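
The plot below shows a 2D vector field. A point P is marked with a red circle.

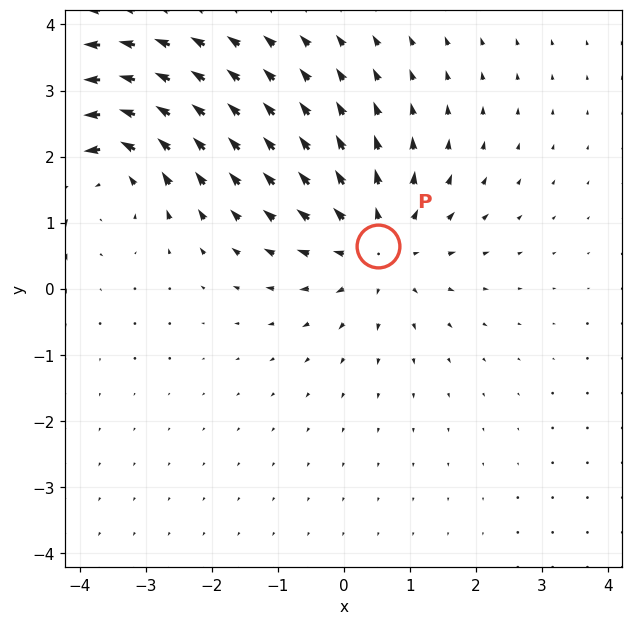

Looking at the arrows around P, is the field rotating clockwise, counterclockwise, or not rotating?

Near P at (0.5, 0.6) the arrows show no circulation. The curl there is ≈0.

not rotating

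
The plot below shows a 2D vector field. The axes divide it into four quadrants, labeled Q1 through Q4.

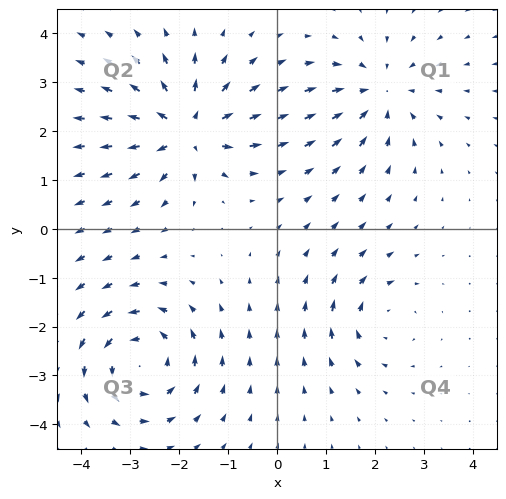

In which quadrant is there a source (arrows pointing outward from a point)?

The source sits at approximately (-1.8, 2.0), which lies in quadrant Q2. The divergence there is about +6, positive as expected for a source.

Q2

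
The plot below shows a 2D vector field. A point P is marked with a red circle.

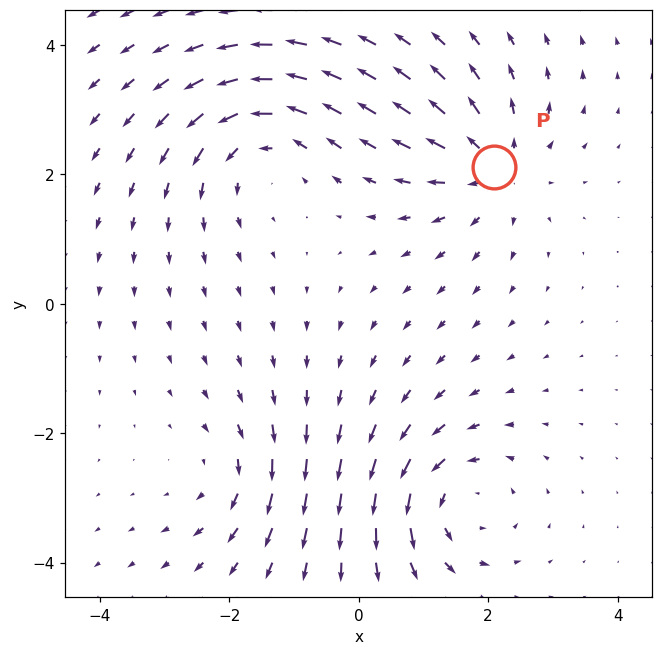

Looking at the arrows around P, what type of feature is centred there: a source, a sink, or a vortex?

At P (2.1, 2.1) the arrows spread outward. Divergence about +4, curl ≈0 — positive divergence with near-zero curl is a source.

source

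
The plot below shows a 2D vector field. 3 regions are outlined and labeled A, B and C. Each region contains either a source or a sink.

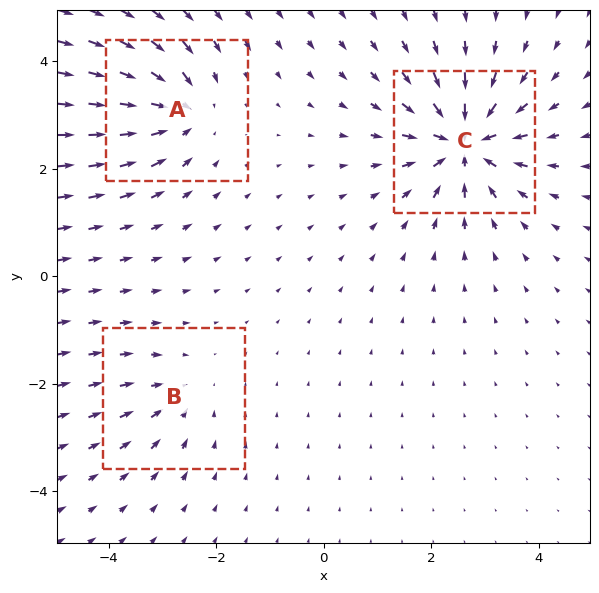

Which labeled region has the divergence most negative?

C

Divergence at each region's feature centre — A: about -4, B: about -2, C: about -6. Region C is most negative.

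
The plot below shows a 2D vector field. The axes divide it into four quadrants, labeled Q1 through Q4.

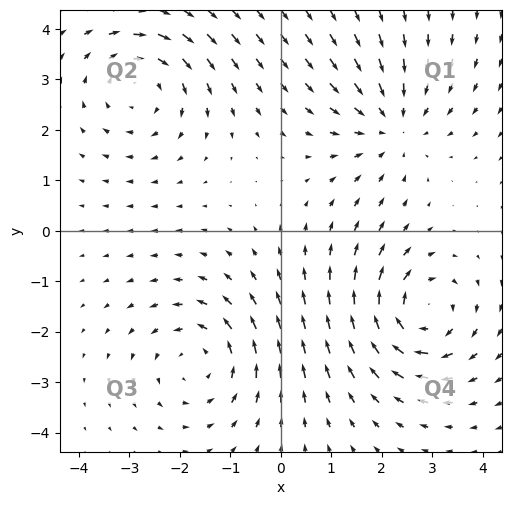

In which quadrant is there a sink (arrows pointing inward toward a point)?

Q1

The sink sits at approximately (2.2, 2.1), which lies in quadrant Q1. The divergence there is about -3, negative as expected for a sink.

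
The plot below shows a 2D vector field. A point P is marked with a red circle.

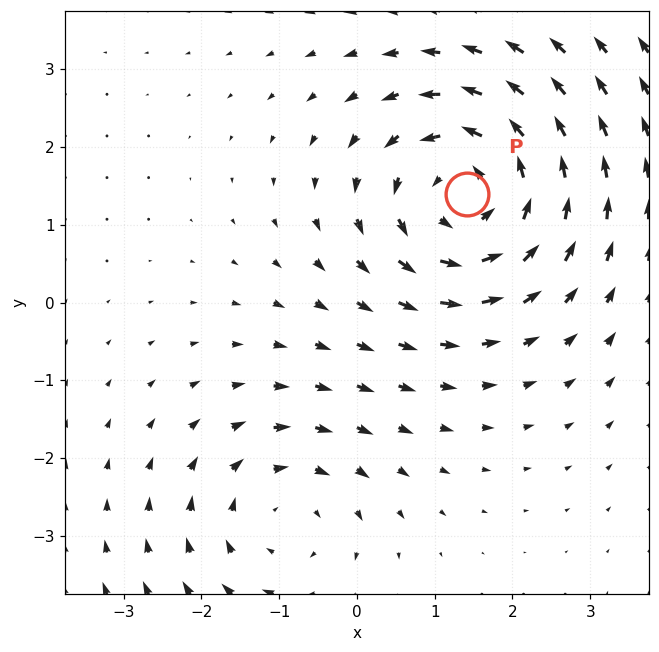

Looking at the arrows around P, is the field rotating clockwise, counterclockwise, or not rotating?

Near P at (1.4, 1.4) the arrows circulate counterclockwise. The curl (z-component) there is about +5; positive curl means counterclockwise rotation.

counterclockwise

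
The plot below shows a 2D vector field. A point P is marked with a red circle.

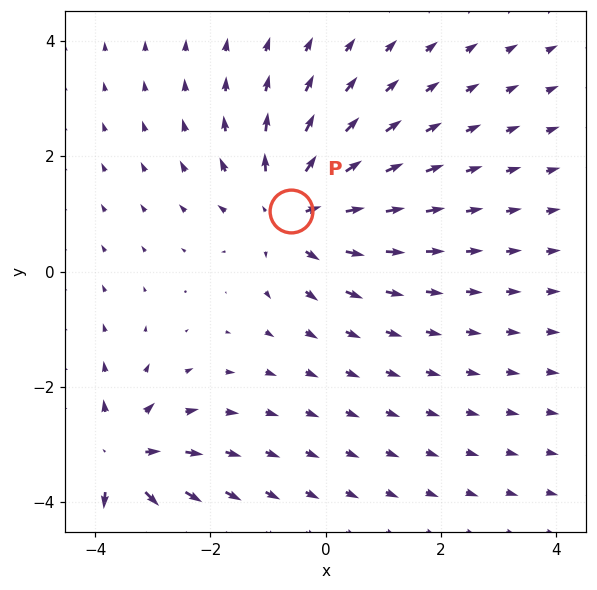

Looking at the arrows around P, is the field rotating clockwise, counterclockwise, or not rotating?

Near P at (-0.6, 1.0) the arrows show no circulation. The curl there is ≈0.

not rotating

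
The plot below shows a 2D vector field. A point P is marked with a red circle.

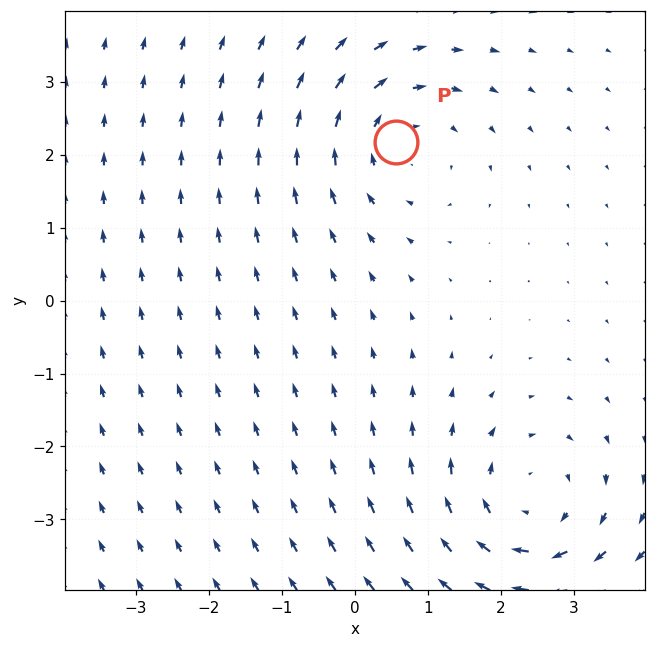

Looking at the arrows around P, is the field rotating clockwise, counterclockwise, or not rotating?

clockwise

Near P at (0.6, 2.2) the arrows circulate clockwise. The curl (z-component) there is about -4; negative curl means clockwise rotation.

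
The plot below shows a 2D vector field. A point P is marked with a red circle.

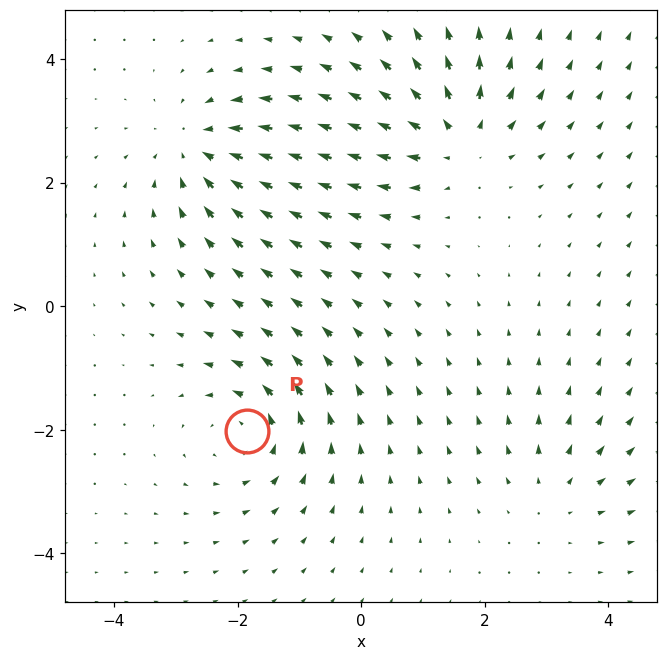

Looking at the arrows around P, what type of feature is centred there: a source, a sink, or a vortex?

At P (-1.8, -2.0) the arrows circulate counterclockwise. Divergence ≈0, curl about +5 — near-zero divergence with nonzero curl is a vortex.

vortex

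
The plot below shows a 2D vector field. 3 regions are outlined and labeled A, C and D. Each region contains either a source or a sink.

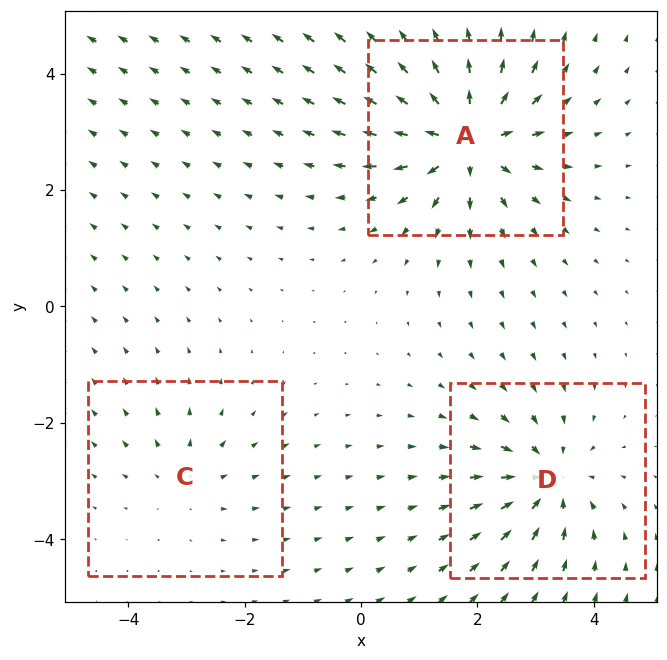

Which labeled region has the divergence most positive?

Divergence at each region's feature centre — A: about +6, C: about +2, D: about -4. Region A is most positive.

A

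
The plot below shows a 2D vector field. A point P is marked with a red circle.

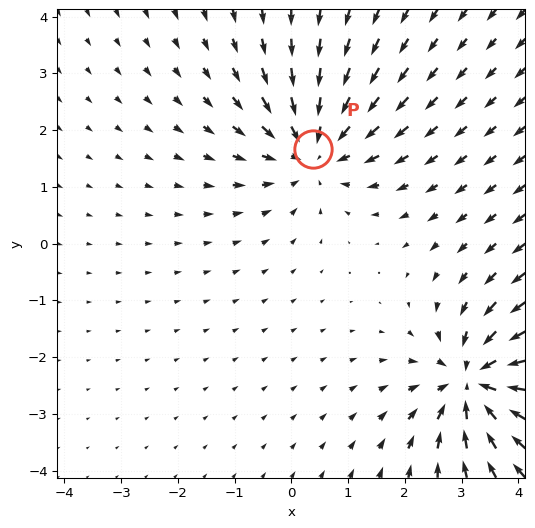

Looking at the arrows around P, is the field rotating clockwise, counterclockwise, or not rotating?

Near P at (0.4, 1.7) the arrows show no circulation. The curl there is ≈0.

not rotating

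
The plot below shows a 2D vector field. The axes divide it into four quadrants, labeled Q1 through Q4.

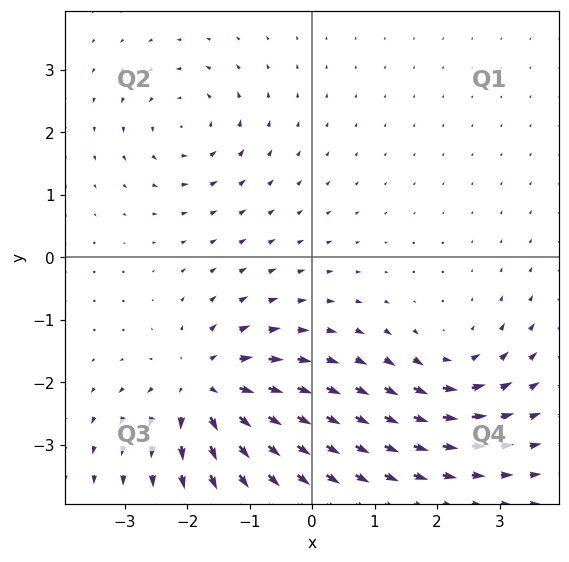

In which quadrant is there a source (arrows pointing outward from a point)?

The source sits at approximately (-1.7, -2.1), which lies in quadrant Q3. The divergence there is about +6, positive as expected for a source.

Q3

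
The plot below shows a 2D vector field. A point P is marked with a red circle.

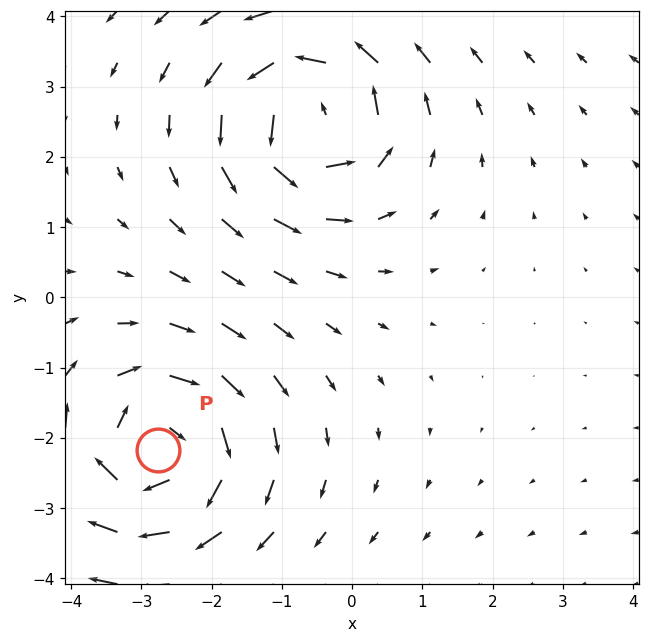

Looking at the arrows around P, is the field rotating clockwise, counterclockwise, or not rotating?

clockwise

Near P at (-2.8, -2.2) the arrows circulate clockwise. The curl (z-component) there is about -5; negative curl means clockwise rotation.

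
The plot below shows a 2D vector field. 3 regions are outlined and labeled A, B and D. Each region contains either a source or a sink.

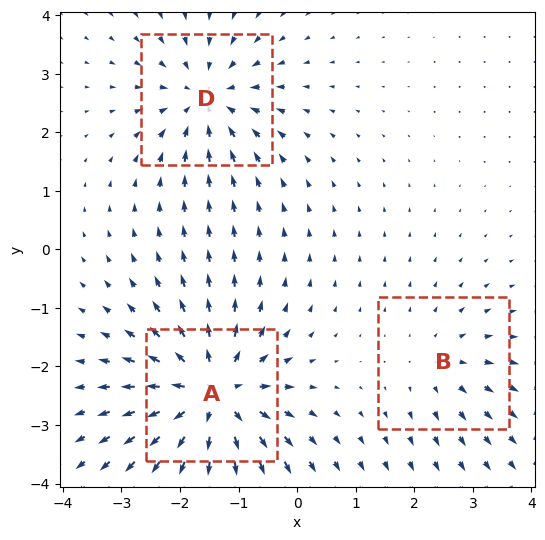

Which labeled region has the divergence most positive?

A

Divergence at each region's feature centre — A: about +6, B: about +2, D: about -4. Region A is most positive.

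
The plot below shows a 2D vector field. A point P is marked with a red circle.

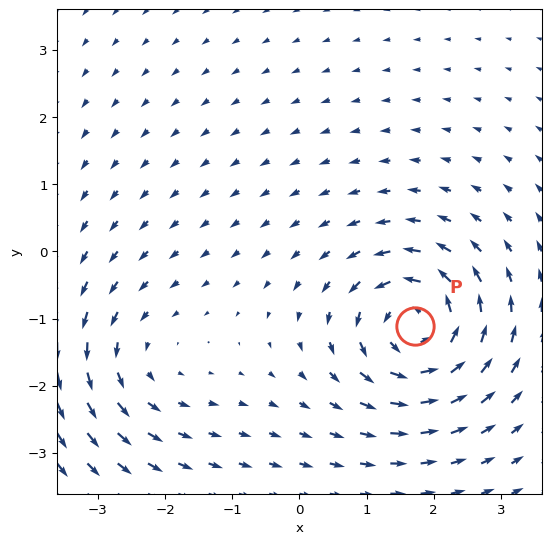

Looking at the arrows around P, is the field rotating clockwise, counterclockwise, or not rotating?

Near P at (1.7, -1.1) the arrows circulate counterclockwise. The curl (z-component) there is about +7; positive curl means counterclockwise rotation.

counterclockwise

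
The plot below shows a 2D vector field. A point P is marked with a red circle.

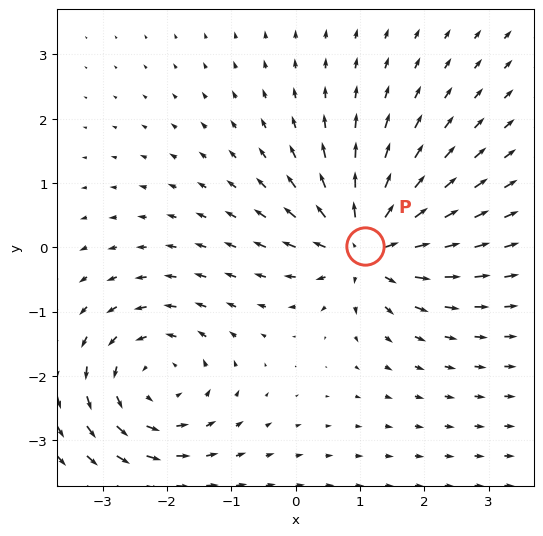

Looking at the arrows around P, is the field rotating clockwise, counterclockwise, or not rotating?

Near P at (1.1, 0.0) the arrows show no circulation. The curl there is ≈0.

not rotating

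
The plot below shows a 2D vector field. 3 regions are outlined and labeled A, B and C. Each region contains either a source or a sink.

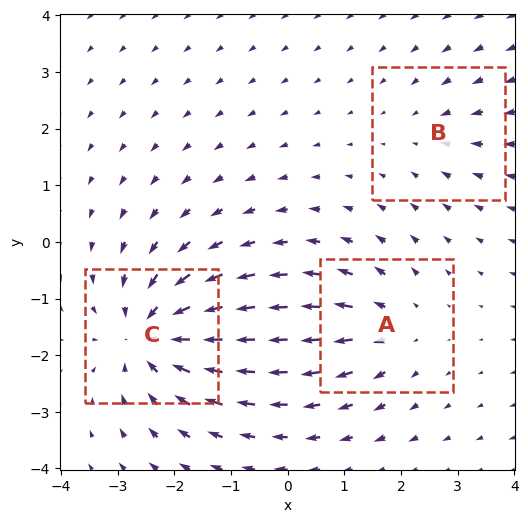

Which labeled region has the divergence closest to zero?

B

Divergence at each region's feature centre — A: about +3, B: about -2, C: about -5. Region B is closest to zero.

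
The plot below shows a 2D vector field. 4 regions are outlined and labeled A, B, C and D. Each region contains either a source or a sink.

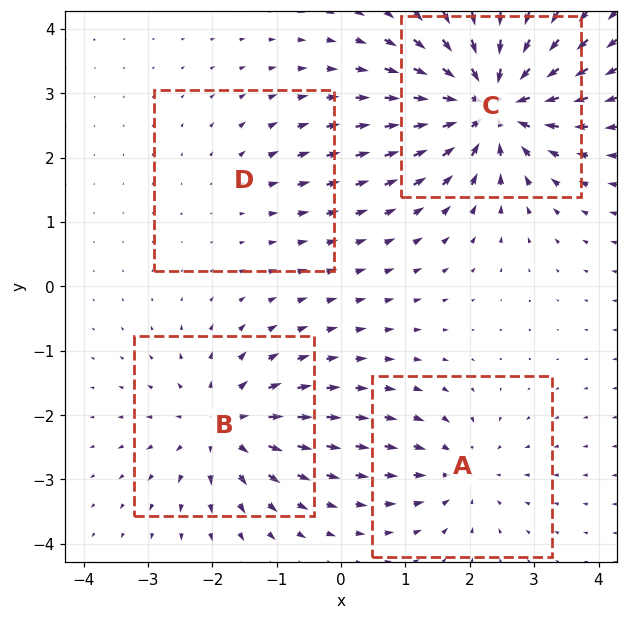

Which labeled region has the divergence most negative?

Divergence at each region's feature centre — A: about -4, B: about +5, C: about -9, D: about +2. Region C is most negative.

C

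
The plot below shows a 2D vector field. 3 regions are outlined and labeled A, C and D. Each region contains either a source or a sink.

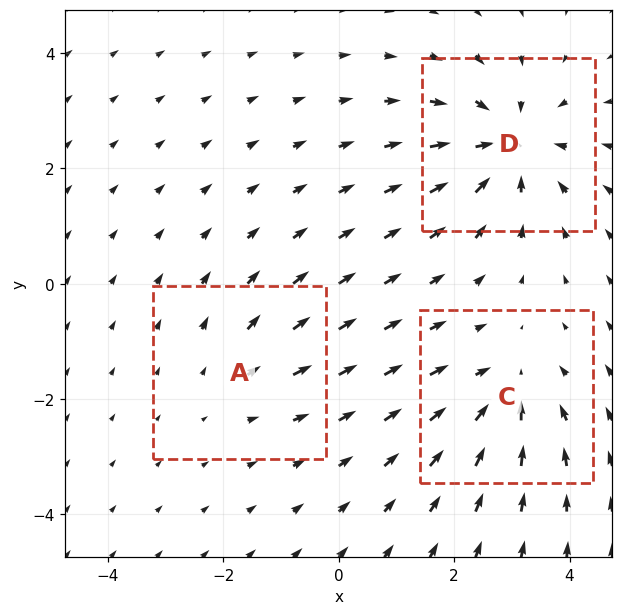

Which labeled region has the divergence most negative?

D

Divergence at each region's feature centre — A: about +2, C: about -3, D: about -4. Region D is most negative.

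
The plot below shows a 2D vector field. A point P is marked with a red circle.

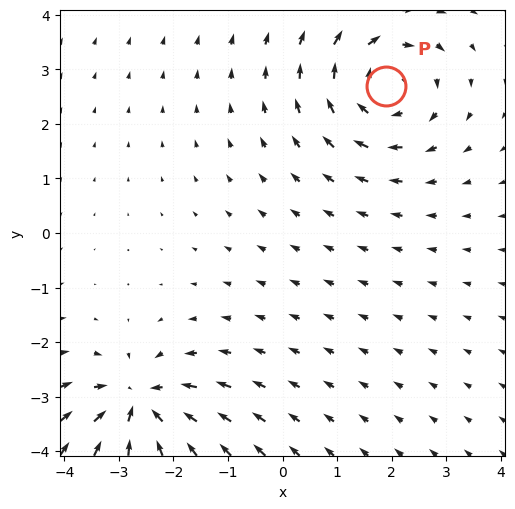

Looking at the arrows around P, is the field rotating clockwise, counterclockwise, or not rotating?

clockwise

Near P at (1.9, 2.7) the arrows circulate clockwise. The curl (z-component) there is about -3; negative curl means clockwise rotation.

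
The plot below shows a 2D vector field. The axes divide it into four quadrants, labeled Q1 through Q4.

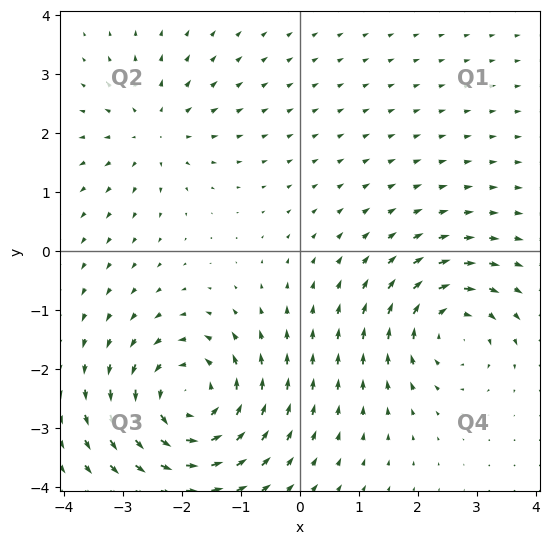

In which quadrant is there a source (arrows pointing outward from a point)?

The source sits at approximately (-2.5, 2.0), which lies in quadrant Q2. The divergence there is about +3, positive as expected for a source.

Q2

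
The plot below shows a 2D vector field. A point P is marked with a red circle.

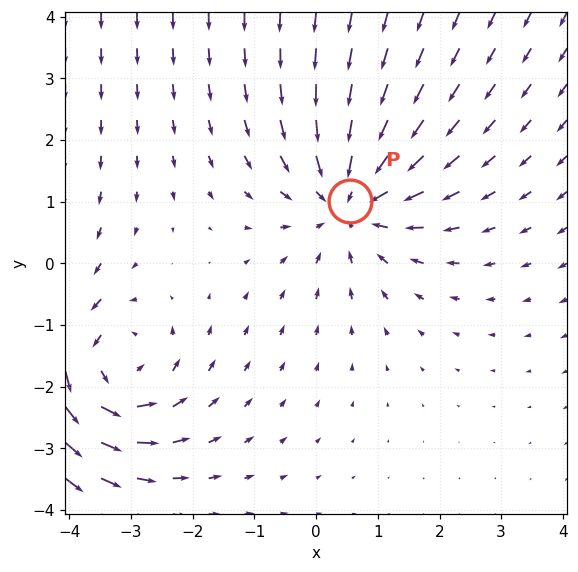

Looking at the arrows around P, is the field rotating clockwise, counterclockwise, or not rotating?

not rotating

Near P at (0.6, 1.0) the arrows show no circulation. The curl there is ≈0.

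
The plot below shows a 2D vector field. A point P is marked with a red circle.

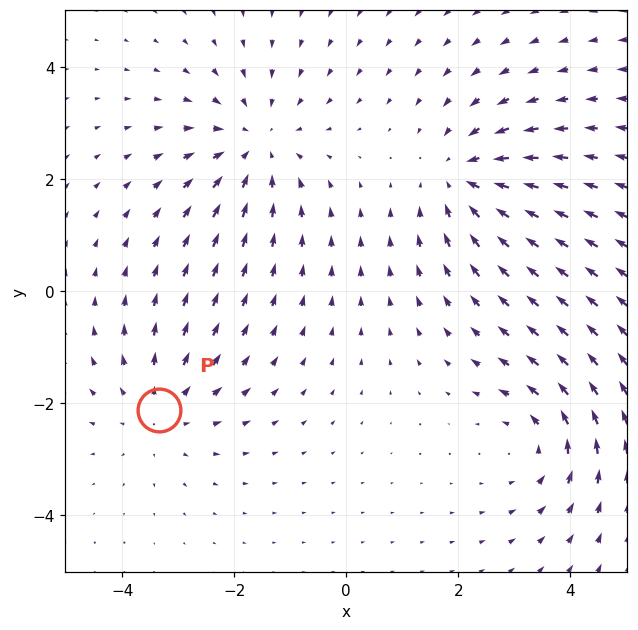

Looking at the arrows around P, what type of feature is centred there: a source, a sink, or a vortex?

At P (-3.3, -2.1) the arrows spread outward. Divergence about +3, curl ≈0 — positive divergence with near-zero curl is a source.

source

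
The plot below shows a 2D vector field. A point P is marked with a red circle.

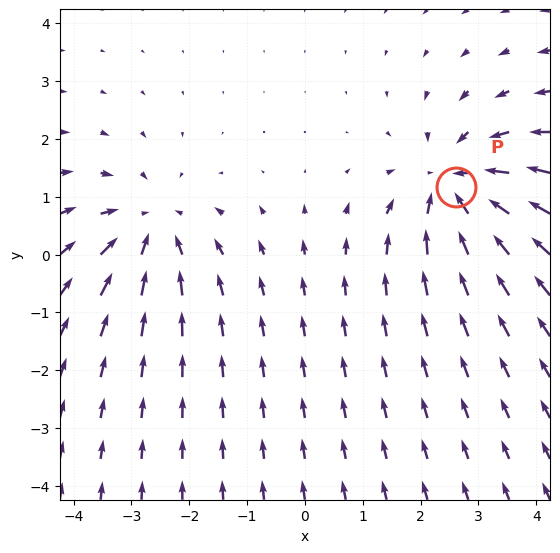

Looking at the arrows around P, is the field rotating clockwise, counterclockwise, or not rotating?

Near P at (2.6, 1.2) the arrows show no circulation. The curl there is ≈0.

not rotating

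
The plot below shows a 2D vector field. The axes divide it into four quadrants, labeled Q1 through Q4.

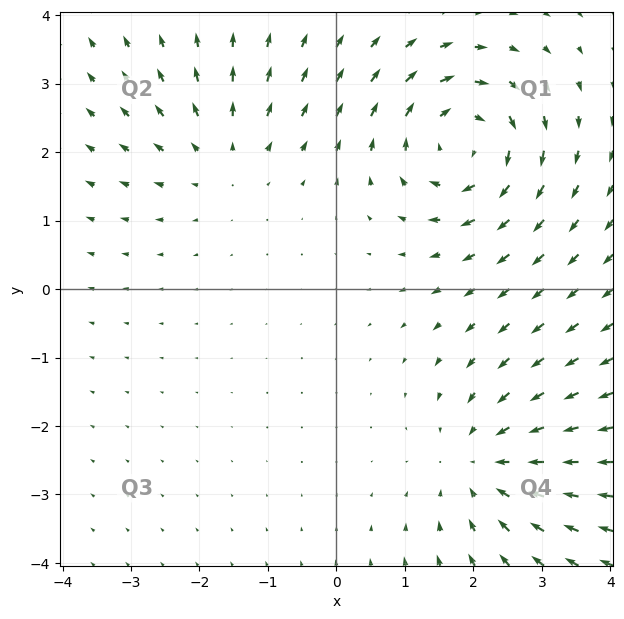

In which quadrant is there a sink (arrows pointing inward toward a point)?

The sink sits at approximately (2.2, -2.6), which lies in quadrant Q4. The divergence there is about -3, negative as expected for a sink.

Q4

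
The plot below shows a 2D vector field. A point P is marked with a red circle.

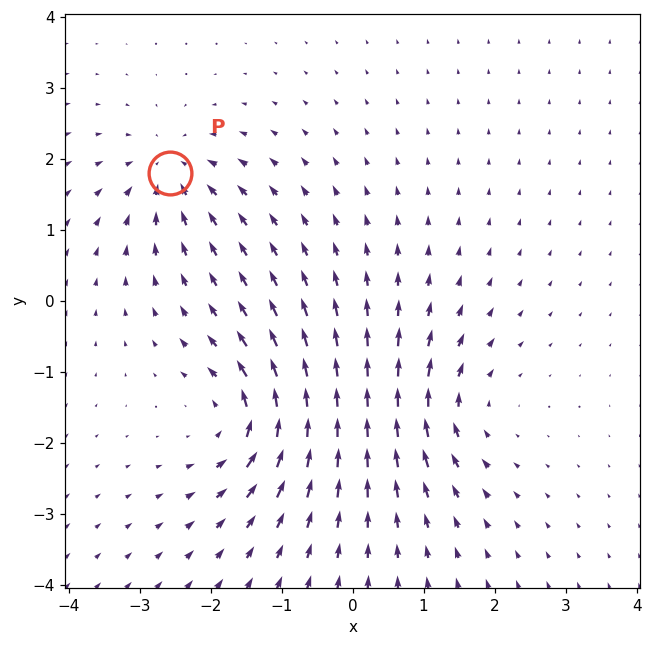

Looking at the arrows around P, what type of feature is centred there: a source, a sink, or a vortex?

sink

At P (-2.6, 1.8) the arrows converge inward. Divergence about -5, curl ≈0 — negative divergence with near-zero curl is a sink.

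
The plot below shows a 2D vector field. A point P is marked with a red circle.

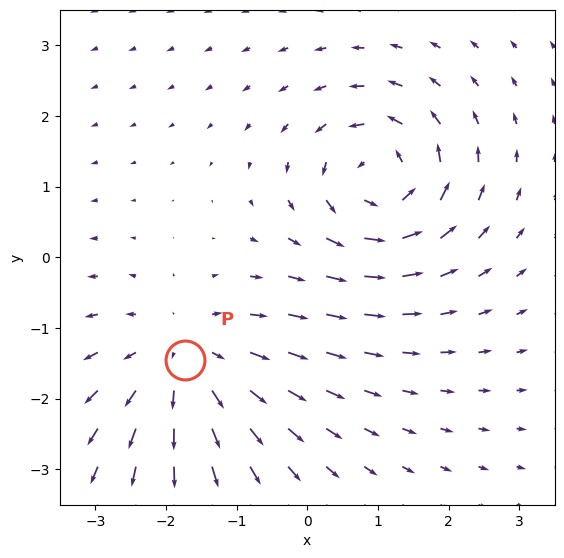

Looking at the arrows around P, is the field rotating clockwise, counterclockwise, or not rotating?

Near P at (-1.7, -1.4) the arrows show no circulation. The curl there is ≈0.

not rotating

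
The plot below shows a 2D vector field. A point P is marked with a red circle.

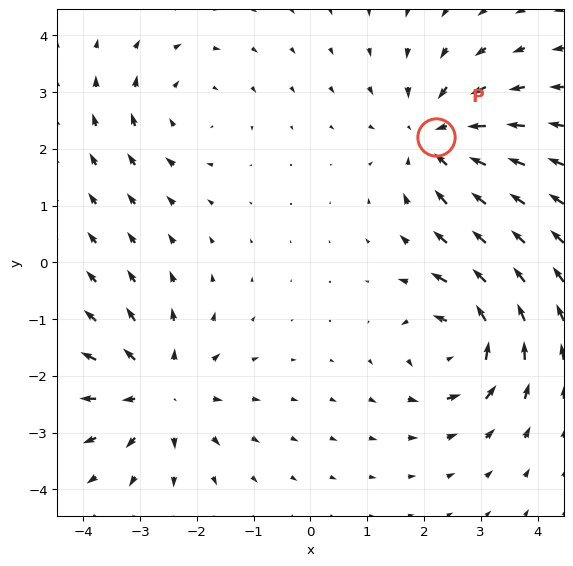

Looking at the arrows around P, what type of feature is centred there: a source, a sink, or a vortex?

At P (2.2, 2.2) the arrows converge inward. Divergence about -4, curl ≈0 — negative divergence with near-zero curl is a sink.

sink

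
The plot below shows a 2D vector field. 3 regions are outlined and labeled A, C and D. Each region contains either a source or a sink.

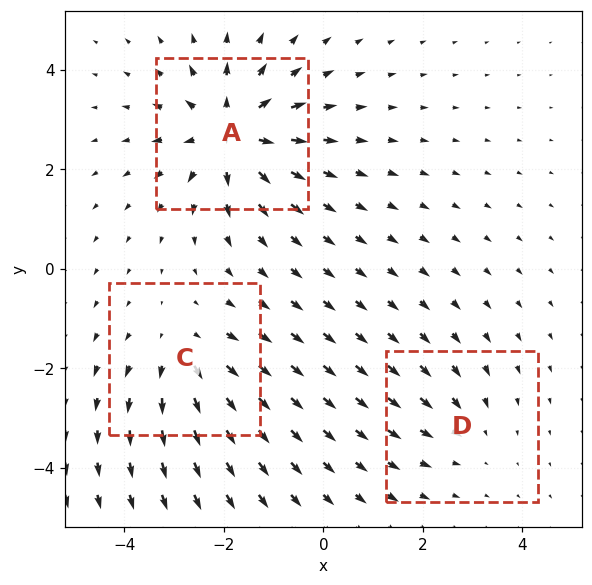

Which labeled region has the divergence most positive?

Divergence at each region's feature centre — A: about +5, C: about +3, D: about -2. Region A is most positive.

A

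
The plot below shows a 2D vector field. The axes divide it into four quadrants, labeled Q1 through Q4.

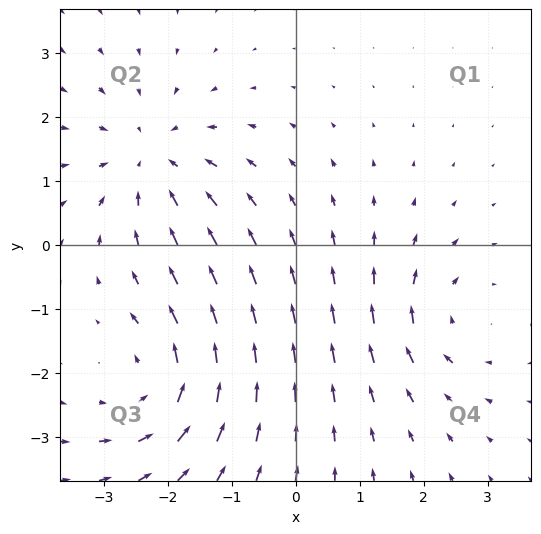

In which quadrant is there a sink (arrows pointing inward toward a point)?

Q2

The sink sits at approximately (-2.3, 1.3), which lies in quadrant Q2. The divergence there is about -4, negative as expected for a sink.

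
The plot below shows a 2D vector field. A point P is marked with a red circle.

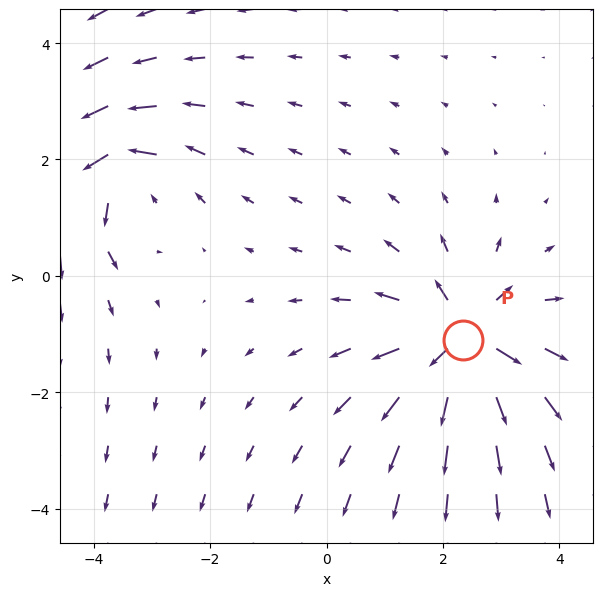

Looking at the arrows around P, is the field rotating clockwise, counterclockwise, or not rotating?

not rotating

Near P at (2.3, -1.1) the arrows show no circulation. The curl there is ≈0.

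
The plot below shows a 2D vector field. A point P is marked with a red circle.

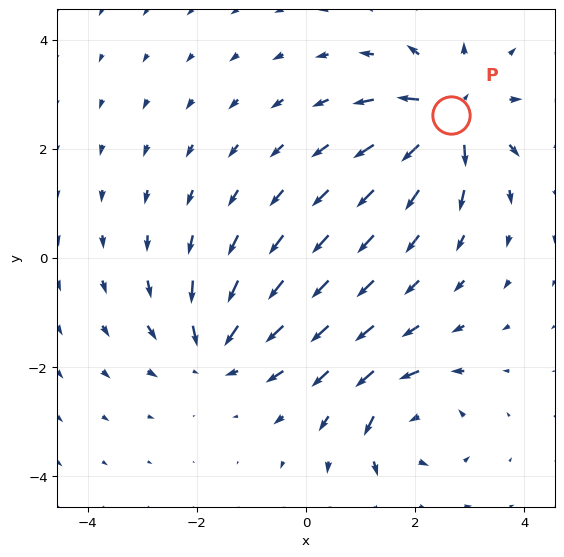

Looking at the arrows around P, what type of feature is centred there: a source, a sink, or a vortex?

source

At P (2.7, 2.6) the arrows spread outward. Divergence about +6, curl ≈0 — positive divergence with near-zero curl is a source.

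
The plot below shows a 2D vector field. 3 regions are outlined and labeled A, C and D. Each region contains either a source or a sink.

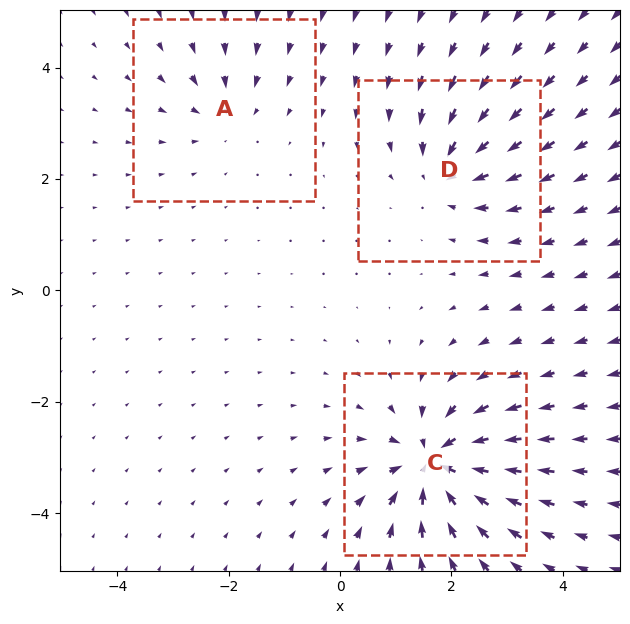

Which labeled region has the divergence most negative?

Divergence at each region's feature centre — A: about -2, C: about -6, D: about -4. Region C is most negative.

C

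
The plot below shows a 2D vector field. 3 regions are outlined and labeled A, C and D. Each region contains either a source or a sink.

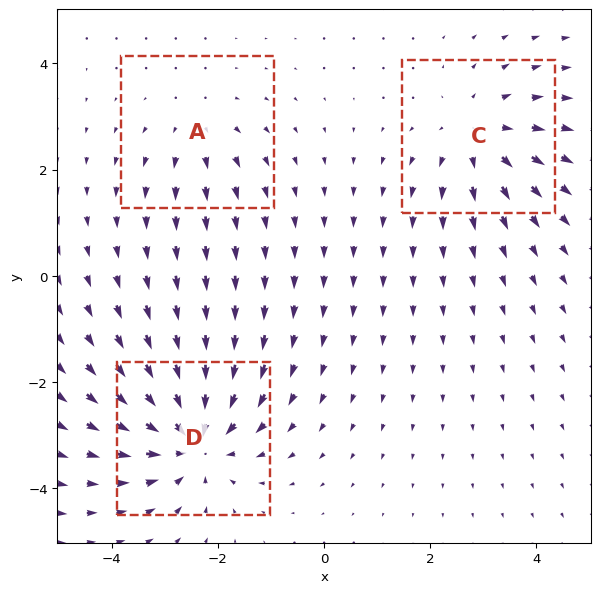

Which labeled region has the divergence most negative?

Divergence at each region's feature centre — A: about +2, C: about +3, D: about -4. Region D is most negative.

D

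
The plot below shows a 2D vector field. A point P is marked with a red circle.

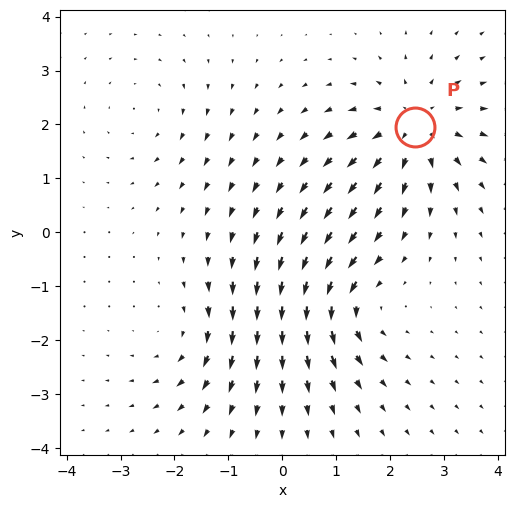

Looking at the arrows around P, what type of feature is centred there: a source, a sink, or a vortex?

source

At P (2.5, 2.0) the arrows spread outward. Divergence about +5, curl ≈0 — positive divergence with near-zero curl is a source.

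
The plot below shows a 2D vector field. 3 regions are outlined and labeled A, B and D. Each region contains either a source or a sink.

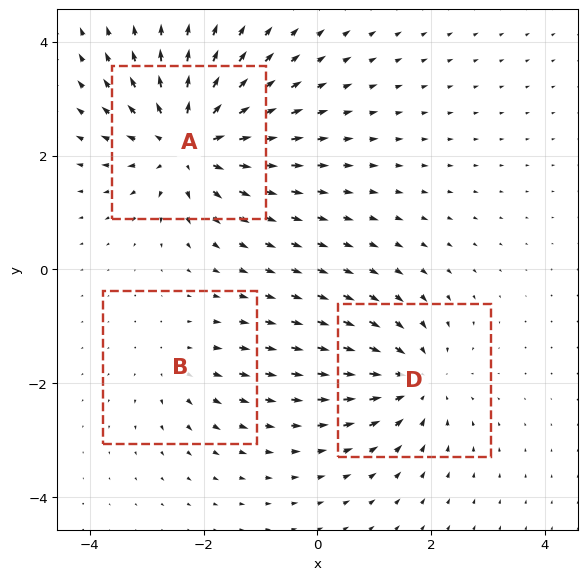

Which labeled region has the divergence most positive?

Divergence at each region's feature centre — A: about +5, B: about +2, D: about -3. Region A is most positive.

A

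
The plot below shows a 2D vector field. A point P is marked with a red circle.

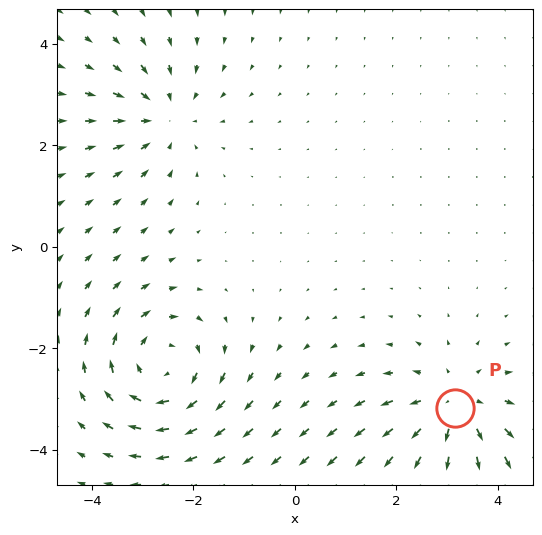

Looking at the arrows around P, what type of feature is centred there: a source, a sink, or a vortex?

At P (3.1, -3.2) the arrows spread outward. Divergence about +3, curl ≈0 — positive divergence with near-zero curl is a source.

source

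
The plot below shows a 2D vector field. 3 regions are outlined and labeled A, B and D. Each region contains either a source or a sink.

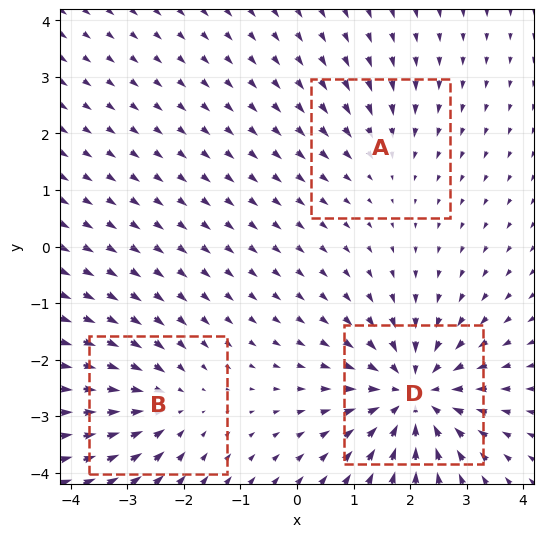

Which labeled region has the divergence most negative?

Divergence at each region's feature centre — A: about -2, B: about -3, D: about -5. Region D is most negative.

D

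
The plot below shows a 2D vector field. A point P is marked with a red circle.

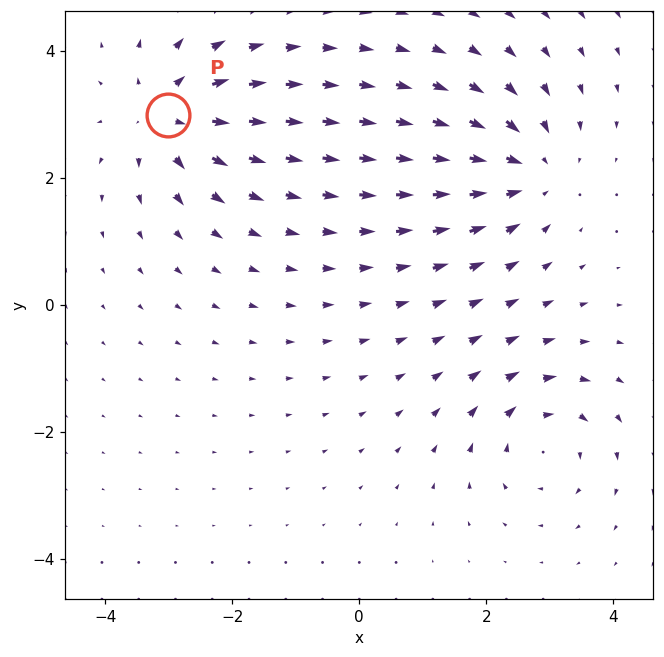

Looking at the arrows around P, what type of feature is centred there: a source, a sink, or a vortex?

At P (-3.0, 3.0) the arrows spread outward. Divergence about +6, curl ≈0 — positive divergence with near-zero curl is a source.

source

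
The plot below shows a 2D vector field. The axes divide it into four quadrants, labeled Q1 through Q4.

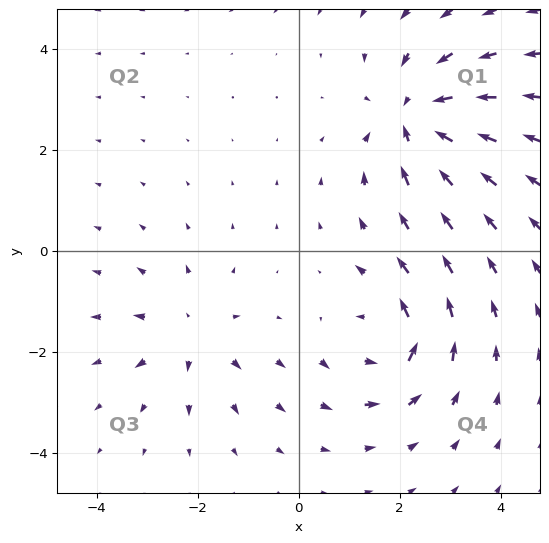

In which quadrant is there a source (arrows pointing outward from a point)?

Q3

The source sits at approximately (-2.1, -1.6), which lies in quadrant Q3. The divergence there is about +3, positive as expected for a source.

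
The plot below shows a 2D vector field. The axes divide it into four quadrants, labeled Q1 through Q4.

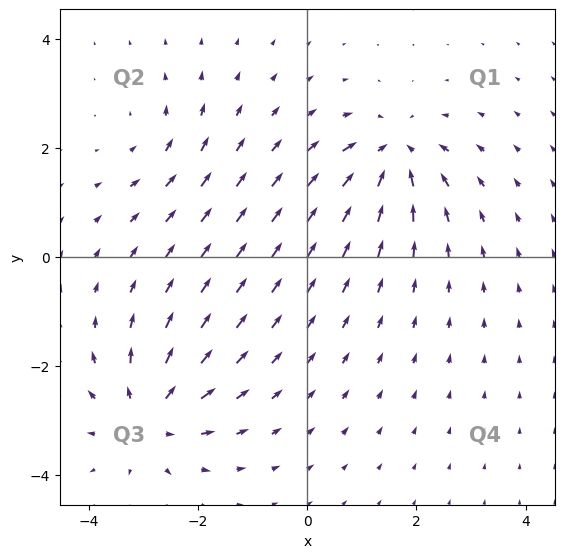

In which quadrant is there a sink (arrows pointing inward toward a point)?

Q1

The sink sits at approximately (1.6, 1.9), which lies in quadrant Q1. The divergence there is about -6, negative as expected for a sink.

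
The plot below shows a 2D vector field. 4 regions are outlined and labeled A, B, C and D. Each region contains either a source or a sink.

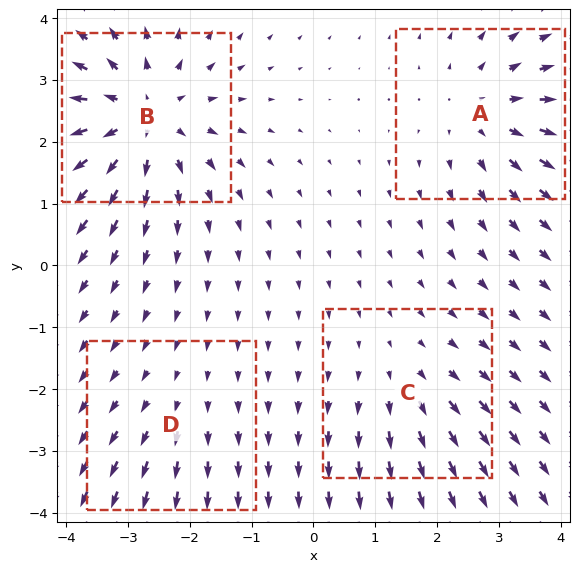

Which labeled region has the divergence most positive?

B

Divergence at each region's feature centre — A: about +4, B: about +7, C: about +3, D: about +2. Region B is most positive.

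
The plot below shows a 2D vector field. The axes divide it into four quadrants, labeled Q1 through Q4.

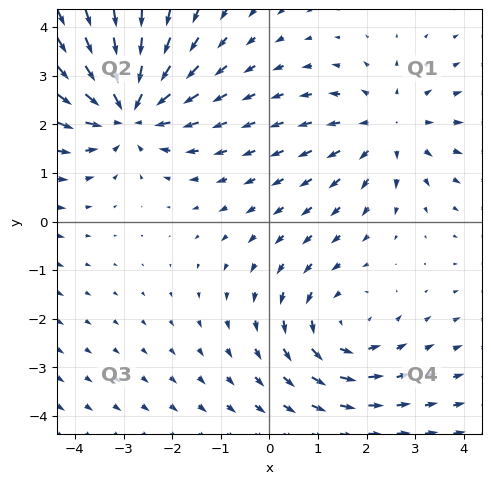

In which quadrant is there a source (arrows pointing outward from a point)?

Q1

The source sits at approximately (2.5, 1.9), which lies in quadrant Q1. The divergence there is about +3, positive as expected for a source.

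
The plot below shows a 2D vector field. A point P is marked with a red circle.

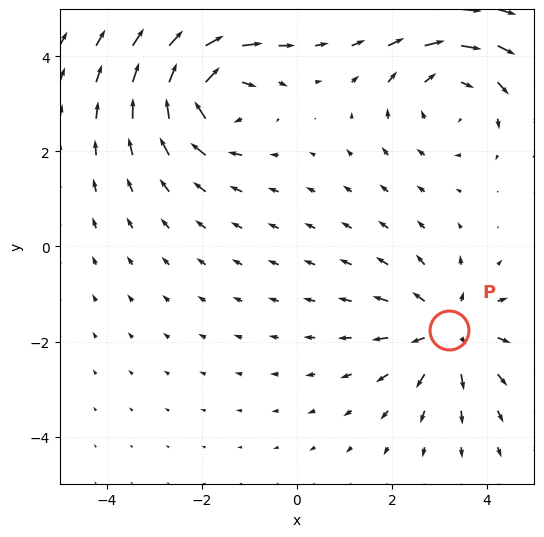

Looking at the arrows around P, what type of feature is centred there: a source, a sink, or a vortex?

At P (3.2, -1.8) the arrows spread outward. Divergence about +4, curl ≈0 — positive divergence with near-zero curl is a source.

source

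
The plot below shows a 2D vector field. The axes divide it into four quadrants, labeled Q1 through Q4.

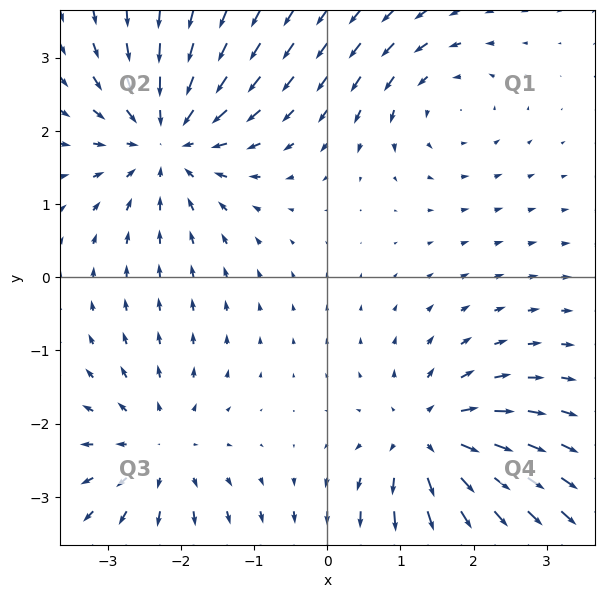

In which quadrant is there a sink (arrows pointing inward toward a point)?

The sink sits at approximately (-2.2, 1.9), which lies in quadrant Q2. The divergence there is about -5, negative as expected for a sink.

Q2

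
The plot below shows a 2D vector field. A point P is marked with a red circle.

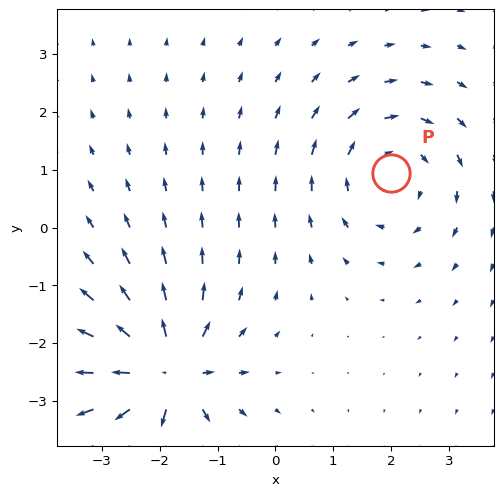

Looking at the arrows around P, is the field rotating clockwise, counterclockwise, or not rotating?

Near P at (2.0, 0.9) the arrows circulate clockwise. The curl (z-component) there is about -3; negative curl means clockwise rotation.

clockwise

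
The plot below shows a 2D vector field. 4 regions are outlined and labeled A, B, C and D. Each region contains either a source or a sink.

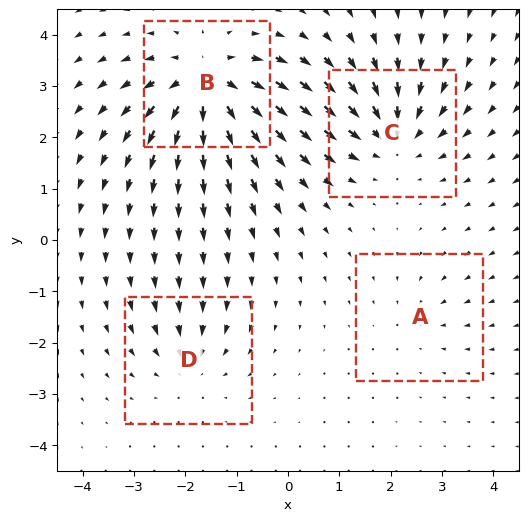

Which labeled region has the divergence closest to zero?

A

Divergence at each region's feature centre — A: about -2, B: about +8, C: about -6, D: about -4. Region A is closest to zero.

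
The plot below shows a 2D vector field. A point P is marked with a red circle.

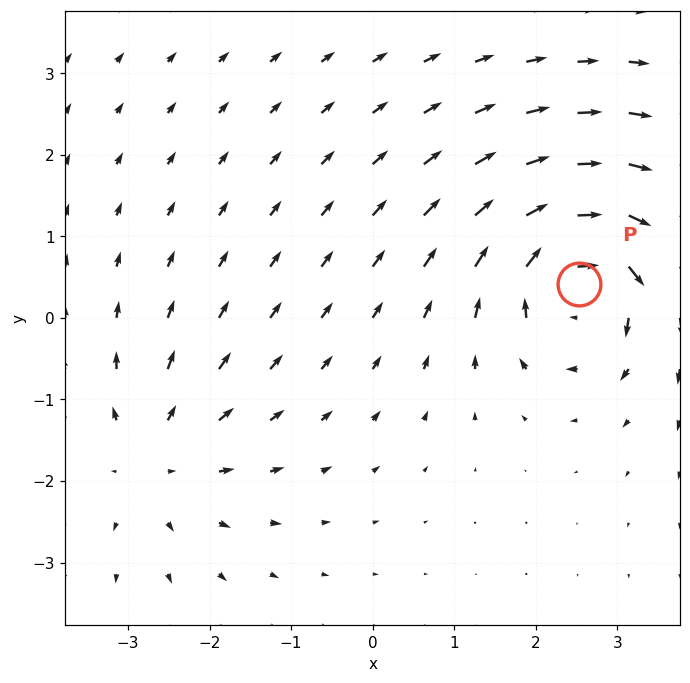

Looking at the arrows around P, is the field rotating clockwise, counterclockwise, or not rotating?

clockwise

Near P at (2.5, 0.4) the arrows circulate clockwise. The curl (z-component) there is about -6; negative curl means clockwise rotation.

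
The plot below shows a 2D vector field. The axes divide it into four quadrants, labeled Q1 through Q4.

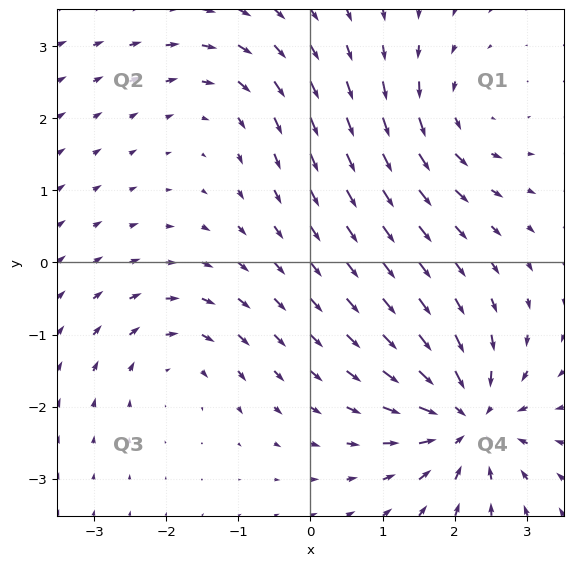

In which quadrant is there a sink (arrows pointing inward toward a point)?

Q4

The sink sits at approximately (2.2, -2.2), which lies in quadrant Q4. The divergence there is about -6, negative as expected for a sink.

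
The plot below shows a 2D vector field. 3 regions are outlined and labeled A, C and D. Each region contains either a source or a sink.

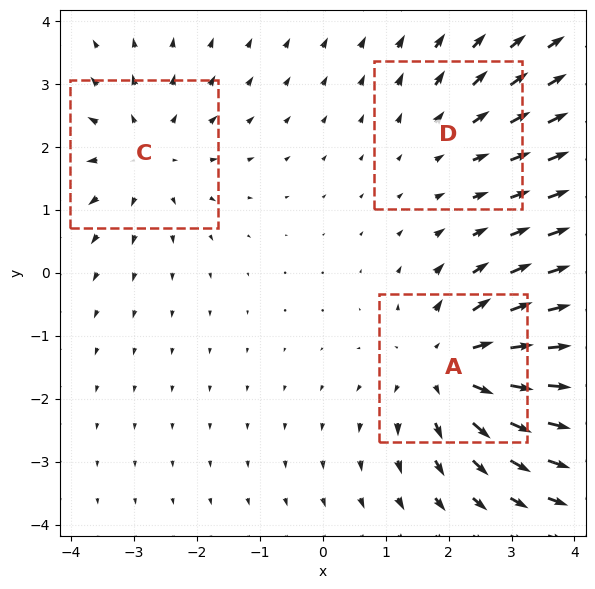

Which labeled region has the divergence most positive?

A

Divergence at each region's feature centre — A: about +4, C: about +3, D: about +2. Region A is most positive.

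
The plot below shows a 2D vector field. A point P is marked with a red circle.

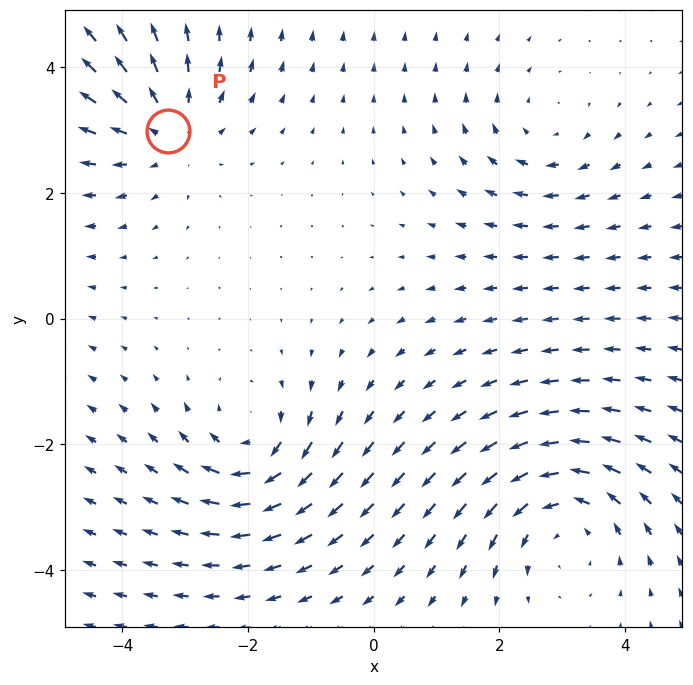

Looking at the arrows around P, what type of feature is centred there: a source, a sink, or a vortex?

source

At P (-3.3, 3.0) the arrows spread outward. Divergence about +3, curl ≈0 — positive divergence with near-zero curl is a source.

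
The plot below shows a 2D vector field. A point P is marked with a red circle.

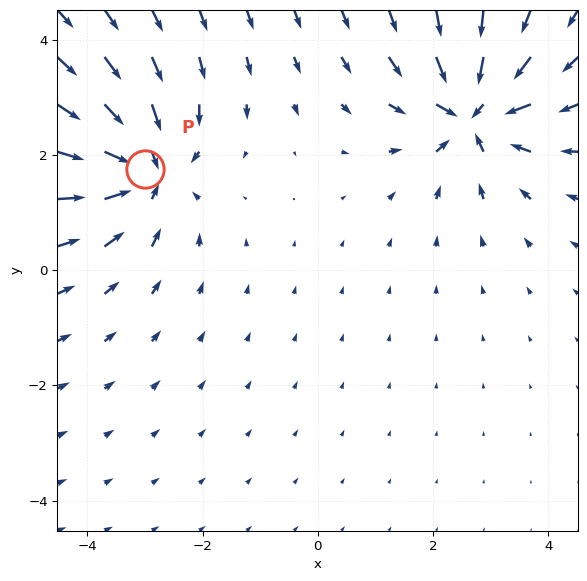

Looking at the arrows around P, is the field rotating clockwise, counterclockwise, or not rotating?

not rotating

Near P at (-3.0, 1.8) the arrows show no circulation. The curl there is ≈0.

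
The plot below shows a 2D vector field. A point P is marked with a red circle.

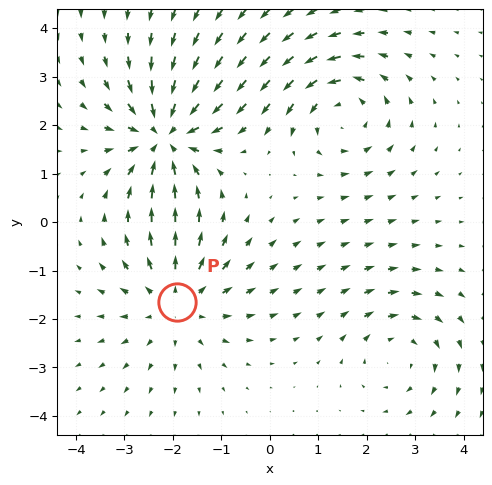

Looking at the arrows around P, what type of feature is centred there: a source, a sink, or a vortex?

source

At P (-1.9, -1.6) the arrows spread outward. Divergence about +4, curl ≈0 — positive divergence with near-zero curl is a source.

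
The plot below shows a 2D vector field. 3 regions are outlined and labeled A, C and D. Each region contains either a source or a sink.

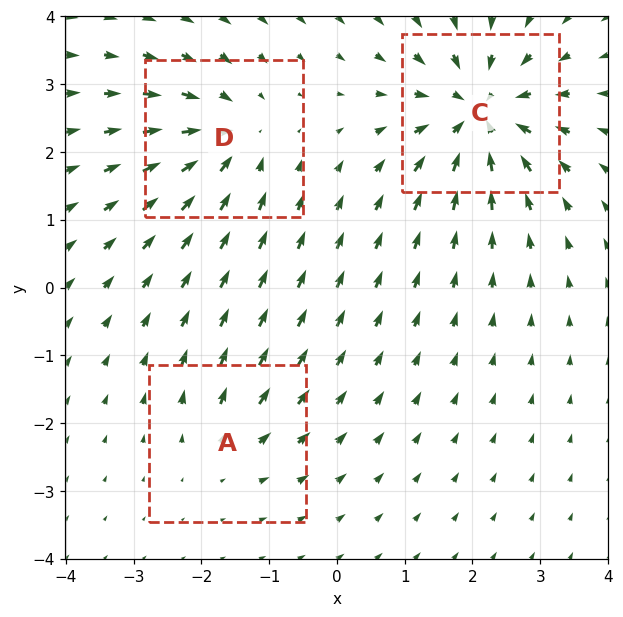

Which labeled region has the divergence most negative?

C

Divergence at each region's feature centre — A: about +2, C: about -6, D: about -4. Region C is most negative.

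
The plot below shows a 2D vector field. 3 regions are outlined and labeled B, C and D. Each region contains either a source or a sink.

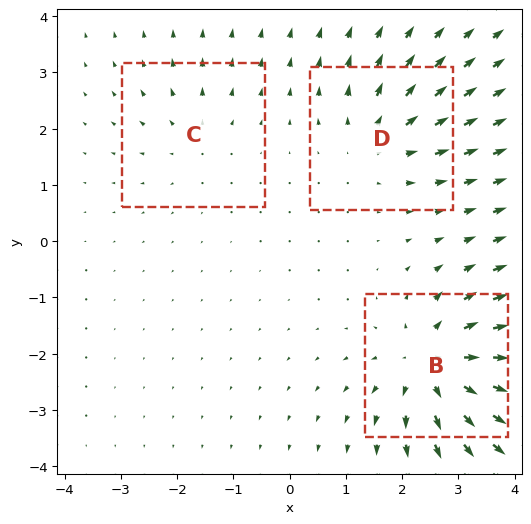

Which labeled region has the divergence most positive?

B

Divergence at each region's feature centre — B: about +5, C: about +2, D: about +3. Region B is most positive.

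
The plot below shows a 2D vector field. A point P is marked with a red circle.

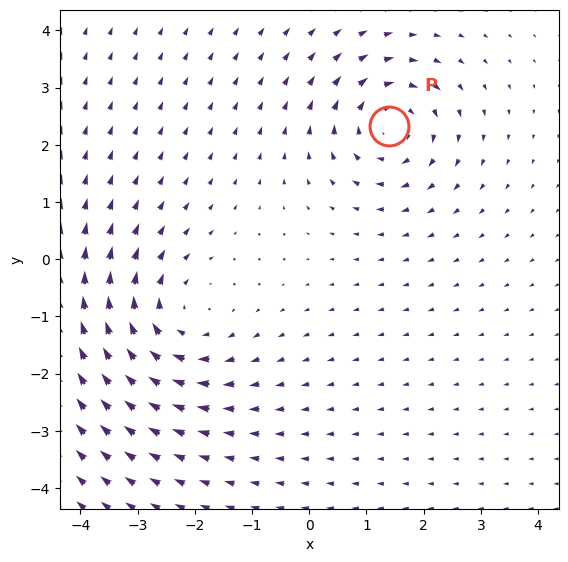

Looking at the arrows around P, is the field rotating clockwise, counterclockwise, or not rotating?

clockwise

Near P at (1.4, 2.3) the arrows circulate clockwise. The curl (z-component) there is about -4; negative curl means clockwise rotation.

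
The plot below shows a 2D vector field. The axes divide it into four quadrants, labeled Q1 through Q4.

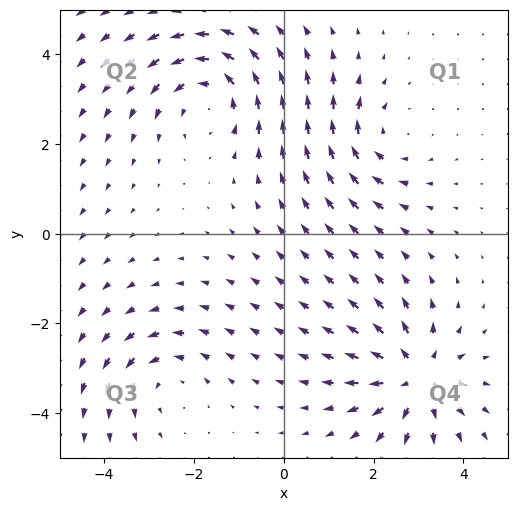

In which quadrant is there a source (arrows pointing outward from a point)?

The source sits at approximately (3.0, -3.2), which lies in quadrant Q4. The divergence there is about +5, positive as expected for a source.

Q4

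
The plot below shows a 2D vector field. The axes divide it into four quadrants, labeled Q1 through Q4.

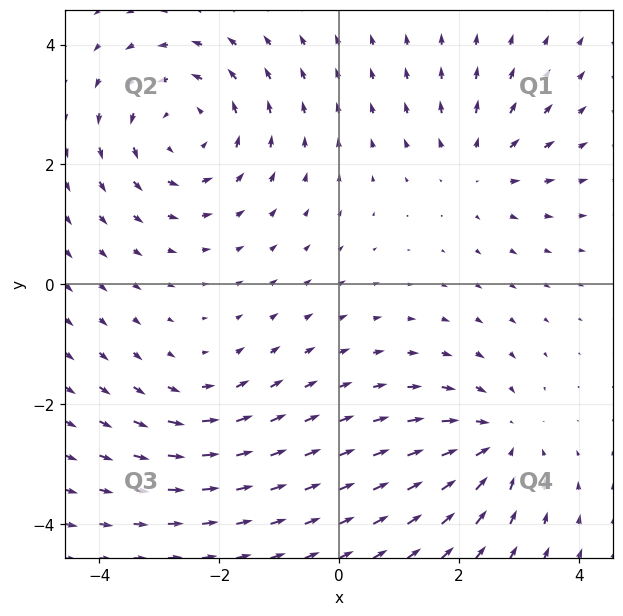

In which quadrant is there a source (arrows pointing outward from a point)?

Q1

The source sits at approximately (2.3, 1.9), which lies in quadrant Q1. The divergence there is about +3, positive as expected for a source.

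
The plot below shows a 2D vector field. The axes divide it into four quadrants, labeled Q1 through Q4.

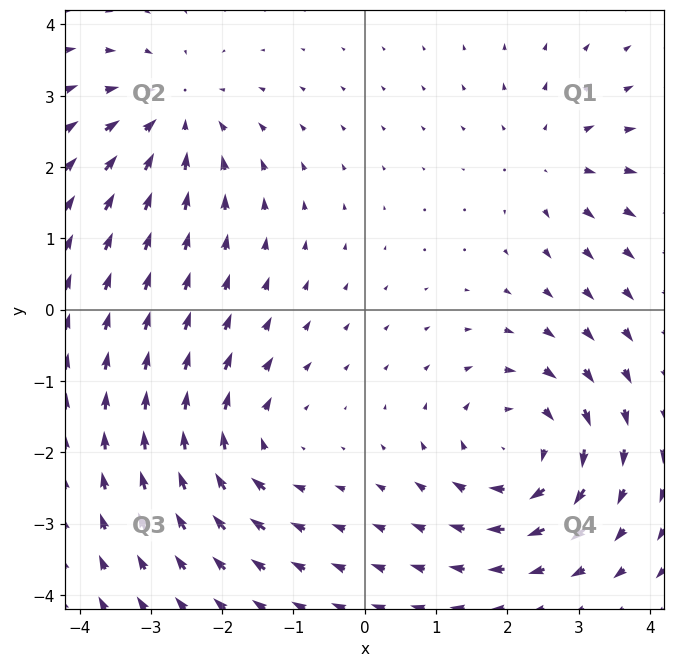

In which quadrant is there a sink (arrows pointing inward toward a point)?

The sink sits at approximately (-2.7, 2.7), which lies in quadrant Q2. The divergence there is about -4, negative as expected for a sink.

Q2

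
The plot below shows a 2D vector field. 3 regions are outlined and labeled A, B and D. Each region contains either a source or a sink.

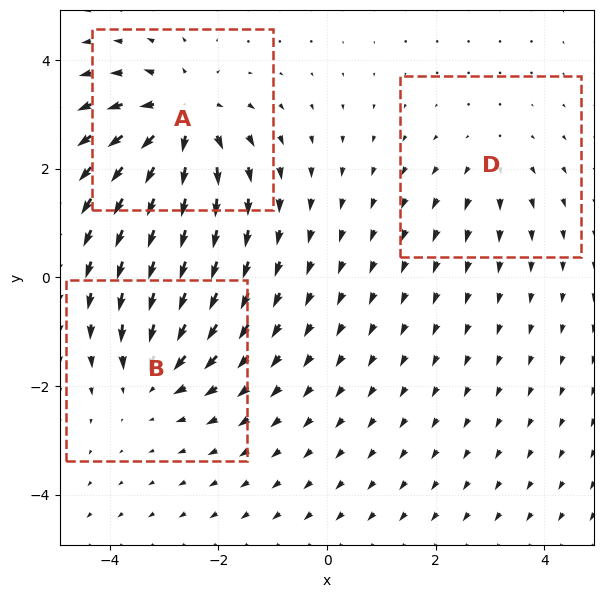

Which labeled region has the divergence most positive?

Divergence at each region's feature centre — A: about +5, B: about -3, D: about +2. Region A is most positive.

A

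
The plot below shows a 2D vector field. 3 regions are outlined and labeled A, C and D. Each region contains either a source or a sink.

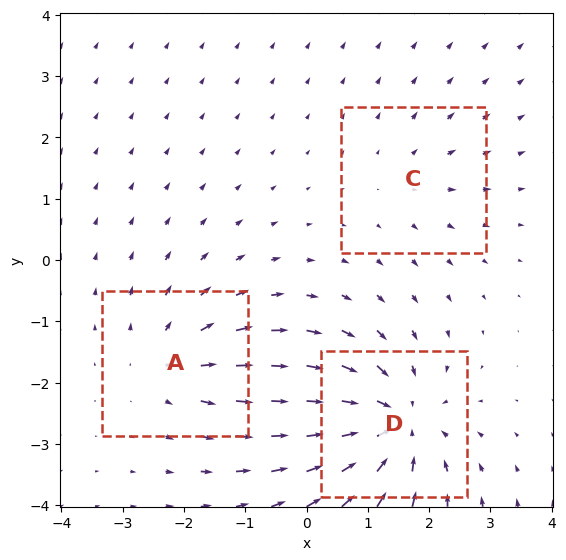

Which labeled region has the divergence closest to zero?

C

Divergence at each region's feature centre — A: about +3, C: about +2, D: about -5. Region C is closest to zero.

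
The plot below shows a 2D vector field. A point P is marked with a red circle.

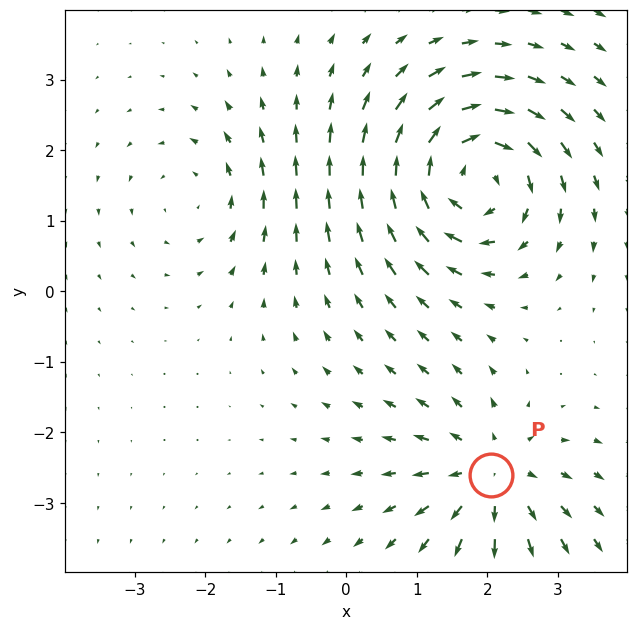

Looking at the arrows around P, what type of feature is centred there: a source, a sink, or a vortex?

source

At P (2.1, -2.6) the arrows spread outward. Divergence about +4, curl ≈0 — positive divergence with near-zero curl is a source.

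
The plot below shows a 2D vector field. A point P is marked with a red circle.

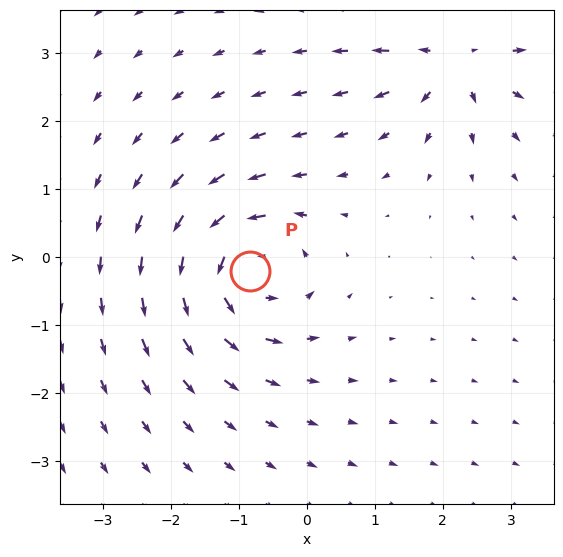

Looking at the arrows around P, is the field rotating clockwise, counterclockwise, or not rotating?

Near P at (-0.8, -0.2) the arrows circulate counterclockwise. The curl (z-component) there is about +5; positive curl means counterclockwise rotation.

counterclockwise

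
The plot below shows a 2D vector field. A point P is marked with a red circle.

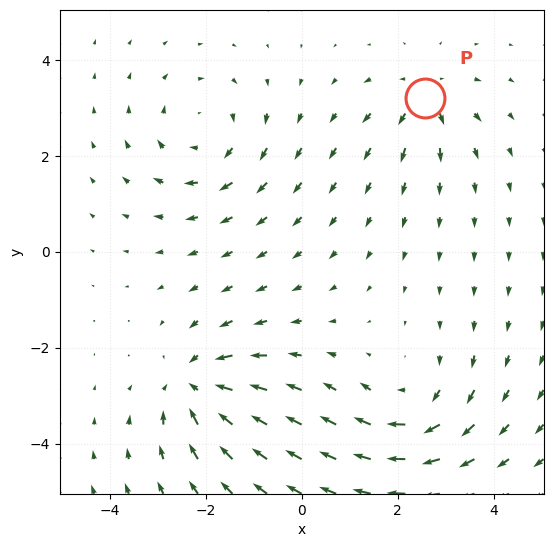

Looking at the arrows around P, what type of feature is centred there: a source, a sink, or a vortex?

At P (2.6, 3.2) the arrows spread outward. Divergence about +4, curl ≈0 — positive divergence with near-zero curl is a source.

source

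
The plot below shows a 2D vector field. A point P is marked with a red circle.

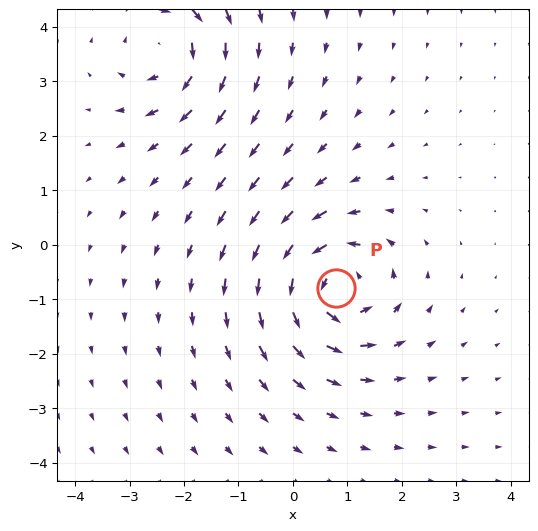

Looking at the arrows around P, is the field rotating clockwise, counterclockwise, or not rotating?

Near P at (0.8, -0.8) the arrows circulate counterclockwise. The curl (z-component) there is about +4; positive curl means counterclockwise rotation.

counterclockwise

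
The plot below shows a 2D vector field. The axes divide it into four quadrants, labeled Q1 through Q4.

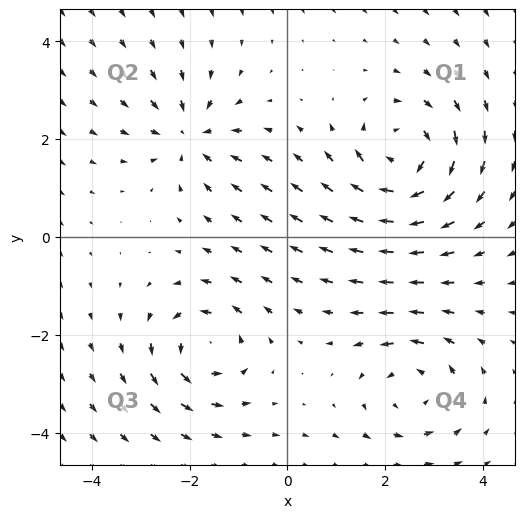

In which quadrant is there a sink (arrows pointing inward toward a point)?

The sink sits at approximately (-2.0, 2.1), which lies in quadrant Q2. The divergence there is about -4, negative as expected for a sink.

Q2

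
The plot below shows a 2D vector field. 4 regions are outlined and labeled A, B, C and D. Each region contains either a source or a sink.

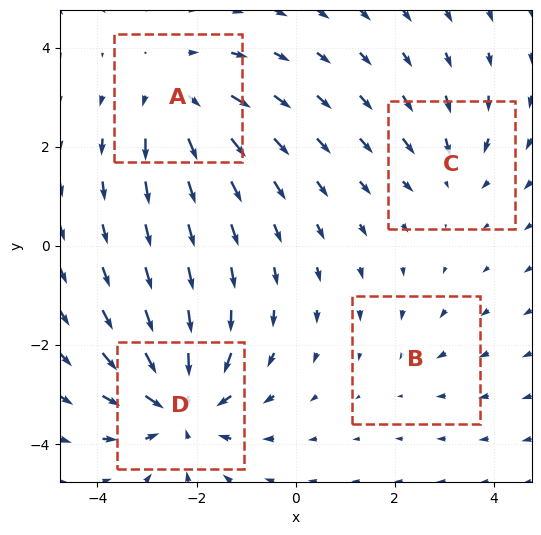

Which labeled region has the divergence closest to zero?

B

Divergence at each region's feature centre — A: about +4, B: about -2, C: about -3, D: about -6. Region B is closest to zero.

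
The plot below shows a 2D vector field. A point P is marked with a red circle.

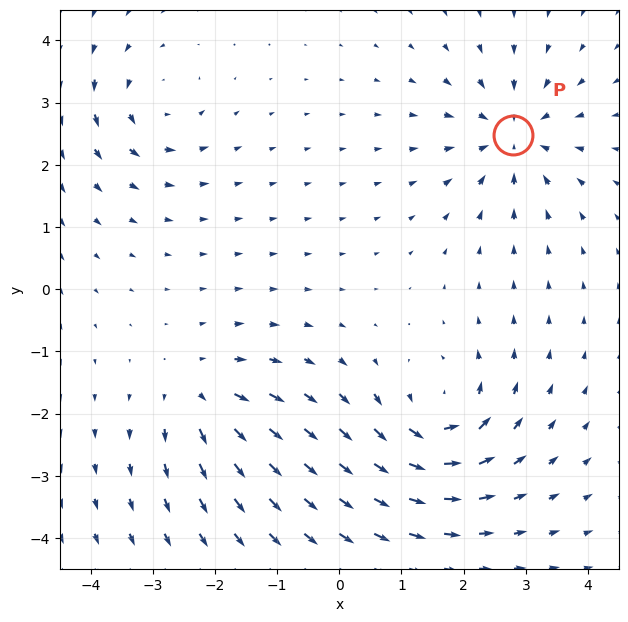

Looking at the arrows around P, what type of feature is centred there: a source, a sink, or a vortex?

sink

At P (2.8, 2.5) the arrows converge inward. Divergence about -5, curl ≈0 — negative divergence with near-zero curl is a sink.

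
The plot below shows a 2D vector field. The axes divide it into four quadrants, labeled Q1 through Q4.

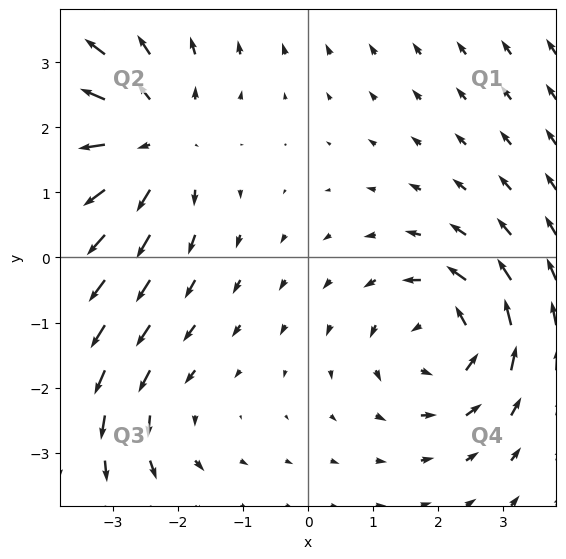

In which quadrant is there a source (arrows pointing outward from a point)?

The source sits at approximately (-2.4, 1.8), which lies in quadrant Q2. The divergence there is about +4, positive as expected for a source.

Q2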